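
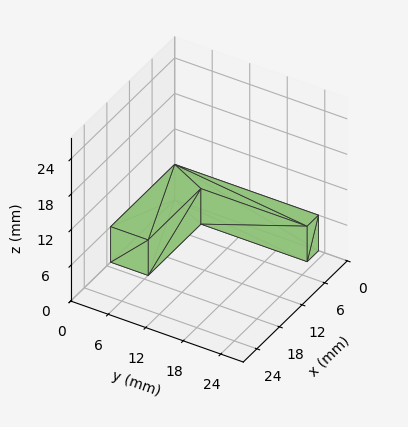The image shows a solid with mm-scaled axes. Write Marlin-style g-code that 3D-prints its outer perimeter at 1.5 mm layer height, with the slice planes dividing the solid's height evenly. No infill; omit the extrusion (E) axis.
Reading the render: the shape is an L-shaped prism: outer 17 × 23 mm, arm thicknesses ≈ 6 mm (horizontal) and 3 mm (vertical), extruded 6 mm in z (dimensions read to the nearest mm from the axis ticks). For the g-code, the solid's height is divided into equal slices at the stated Δz and each level perimeter traced with G1 moves after a G0 lift.

; perimeter-only toolpath
G21 ; units = mm
G90 ; absolute positioning
G28 ; home
; layer 1
G0 Z1.5
G0 X0.0 Y0.0
G1 X17.0 Y0.0
G1 X17.0 Y6.0
G1 X3.0 Y6.0
G1 X3.0 Y23.0
G1 X0.0 Y23.0
G1 X0.0 Y0.0
; layer 2
G0 Z3.0
G0 X0.0 Y0.0
G1 X17.0 Y0.0
G1 X17.0 Y6.0
G1 X3.0 Y6.0
G1 X3.0 Y23.0
G1 X0.0 Y23.0
G1 X0.0 Y0.0
; layer 3
G0 Z4.5
G0 X0.0 Y0.0
G1 X17.0 Y0.0
G1 X17.0 Y6.0
G1 X3.0 Y6.0
G1 X3.0 Y23.0
G1 X0.0 Y23.0
G1 X0.0 Y0.0
; layer 4
G0 Z6.0
G0 X0.0 Y0.0
G1 X17.0 Y0.0
G1 X17.0 Y6.0
G1 X3.0 Y6.0
G1 X3.0 Y23.0
G1 X0.0 Y23.0
G1 X0.0 Y0.0
M2 ; end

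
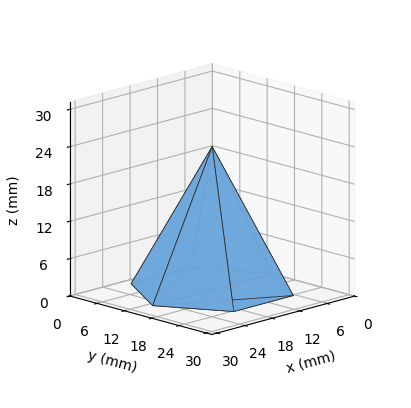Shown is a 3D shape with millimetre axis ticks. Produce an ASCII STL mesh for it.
Reading the render: the shape is a regular 6-sided pyramid, base circumscribed radius ≈ 13 mm, apex at z ≈ 23 mm (dimensions read to the nearest mm from the axis ticks). For the STL, each face is triangulated and given an outward normal.

solid part
  facet normal 0.0000 0.0000 -1.0000
    outer loop
      vertex 6.50 24.26 0.00
      vertex 19.50 24.26 0.00
      vertex 26.00 13.00 0.00
    endloop
  endfacet
  facet normal 0.0000 0.0000 -1.0000
    outer loop
      vertex 0.00 13.00 0.00
      vertex 6.50 24.26 0.00
      vertex 26.00 13.00 0.00
    endloop
  endfacet
  facet normal 0.0000 0.0000 -1.0000
    outer loop
      vertex 6.50 1.74 0.00
      vertex 0.00 13.00 0.00
      vertex 26.00 13.00 0.00
    endloop
  endfacet
  facet normal 0.0000 0.0000 -1.0000
    outer loop
      vertex 19.50 1.74 0.00
      vertex 6.50 1.74 0.00
      vertex 26.00 13.00 0.00
    endloop
  endfacet
  facet normal 0.7779 0.4490 0.4397
    outer loop
      vertex 26.00 13.00 0.00
      vertex 19.50 24.26 0.00
      vertex 13.00 13.00 23.00
    endloop
  endfacet
  facet normal 0.0000 0.8981 0.4397
    outer loop
      vertex 19.50 24.26 0.00
      vertex 6.50 24.26 0.00
      vertex 13.00 13.00 23.00
    endloop
  endfacet
  facet normal -0.7779 0.4490 0.4397
    outer loop
      vertex 6.50 24.26 0.00
      vertex 0.00 13.00 0.00
      vertex 13.00 13.00 23.00
    endloop
  endfacet
  facet normal -0.7779 -0.4490 0.4397
    outer loop
      vertex 0.00 13.00 0.00
      vertex 6.50 1.74 0.00
      vertex 13.00 13.00 23.00
    endloop
  endfacet
  facet normal 0.0000 -0.8981 0.4397
    outer loop
      vertex 6.50 1.74 0.00
      vertex 19.50 1.74 0.00
      vertex 13.00 13.00 23.00
    endloop
  endfacet
  facet normal 0.7779 -0.4490 0.4397
    outer loop
      vertex 19.50 1.74 0.00
      vertex 26.00 13.00 0.00
      vertex 13.00 13.00 23.00
    endloop
  endfacet
endsolid part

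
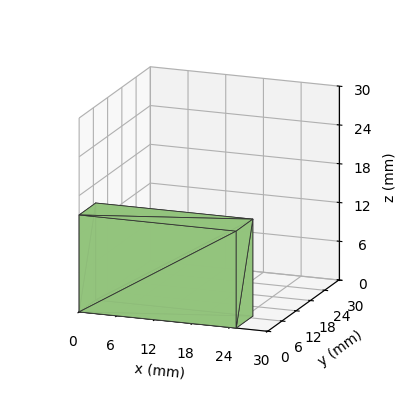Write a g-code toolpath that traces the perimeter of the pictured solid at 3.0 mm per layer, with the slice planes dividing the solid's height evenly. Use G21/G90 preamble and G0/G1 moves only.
Reading the render: the shape is a rectangular box, roughly 25 × 7 mm footprint and 15 mm tall (dimensions read to the nearest mm from the axis ticks). For the g-code, the solid's height is divided into equal slices at the stated Δz and each level perimeter traced with G1 moves after a G0 lift.

; perimeter-only toolpath
G21 ; units = mm
G90 ; absolute positioning
G28 ; home
; layer 1
G0 Z3.0
G0 X0.0 Y0.0
G1 X25.0 Y0.0
G1 X25.0 Y7.0
G1 X0.0 Y7.0
G1 X0.0 Y0.0
; layer 2
G0 Z6.0
G0 X0.0 Y0.0
G1 X25.0 Y0.0
G1 X25.0 Y7.0
G1 X0.0 Y7.0
G1 X0.0 Y0.0
; layer 3
G0 Z9.0
G0 X0.0 Y0.0
G1 X25.0 Y0.0
G1 X25.0 Y7.0
G1 X0.0 Y7.0
G1 X0.0 Y0.0
; layer 4
G0 Z12.0
G0 X0.0 Y0.0
G1 X25.0 Y0.0
G1 X25.0 Y7.0
G1 X0.0 Y7.0
G1 X0.0 Y0.0
; layer 5
G0 Z15.0
G0 X0.0 Y0.0
G1 X25.0 Y0.0
G1 X25.0 Y7.0
G1 X0.0 Y7.0
G1 X0.0 Y0.0
M2 ; end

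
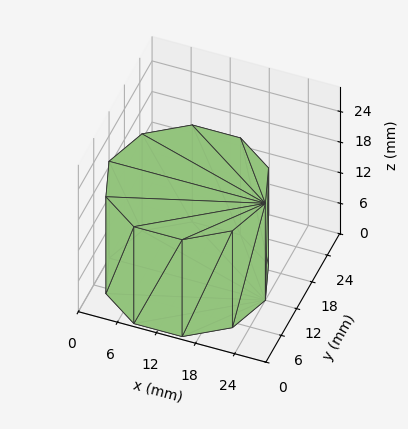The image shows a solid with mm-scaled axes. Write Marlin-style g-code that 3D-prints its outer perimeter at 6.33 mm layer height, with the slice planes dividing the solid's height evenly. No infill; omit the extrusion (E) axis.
Reading the render: the shape is a regular 10-sided prism (a cylinder approximated with 10 flat sides), circumscribed radius ≈ 12 mm, height ≈ 19 mm (dimensions read to the nearest mm from the axis ticks). For the g-code, the solid's height is divided into equal slices at the stated Δz and each level perimeter traced with G1 moves after a G0 lift.

; perimeter-only toolpath
G21 ; units = mm
G90 ; absolute positioning
G28 ; home
; layer 1
G0 Z6.33
G0 X24.00 Y12.00
G1 X21.71 Y19.05
G1 X15.71 Y23.41
G1 X8.29 Y23.41
G1 X2.29 Y19.05
G1 X0.00 Y12.00
G1 X2.29 Y4.95
G1 X8.29 Y0.59
G1 X15.71 Y0.59
G1 X21.71 Y4.95
G1 X24.00 Y12.00
; layer 2
G0 Z12.67
G0 X24.00 Y12.00
G1 X21.71 Y19.05
G1 X15.71 Y23.41
G1 X8.29 Y23.41
G1 X2.29 Y19.05
G1 X0.00 Y12.00
G1 X2.29 Y4.95
G1 X8.29 Y0.59
G1 X15.71 Y0.59
G1 X21.71 Y4.95
G1 X24.00 Y12.00
; layer 3
G0 Z19.00
G0 X24.00 Y12.00
G1 X21.71 Y19.05
G1 X15.71 Y23.41
G1 X8.29 Y23.41
G1 X2.29 Y19.05
G1 X0.00 Y12.00
G1 X2.29 Y4.95
G1 X8.29 Y0.59
G1 X15.71 Y0.59
G1 X21.71 Y4.95
G1 X24.00 Y12.00
M2 ; end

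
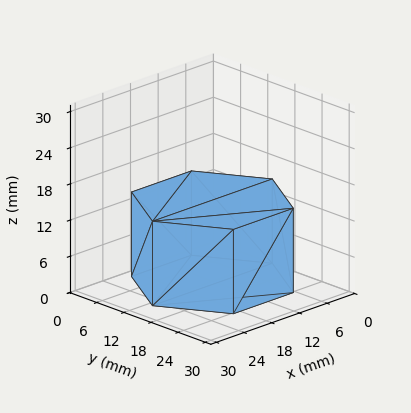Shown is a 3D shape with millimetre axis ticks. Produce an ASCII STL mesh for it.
Reading the render: the shape is a regular 6-sided prism (a cylinder approximated with 6 flat sides), circumscribed radius ≈ 13 mm, height ≈ 14 mm (dimensions read to the nearest mm from the axis ticks). For the STL, each face is triangulated and given an outward normal.

solid part
  facet normal 0.0000 0.0000 -1.0000
    outer loop
      vertex 6.500 24.258 0.000
      vertex 19.500 24.258 0.000
      vertex 26.000 13.000 0.000
    endloop
  endfacet
  facet normal 0.0000 0.0000 -1.0000
    outer loop
      vertex 0.000 13.000 0.000
      vertex 6.500 24.258 0.000
      vertex 26.000 13.000 0.000
    endloop
  endfacet
  facet normal 0.0000 0.0000 -1.0000
    outer loop
      vertex 6.500 1.742 0.000
      vertex 0.000 13.000 0.000
      vertex 26.000 13.000 0.000
    endloop
  endfacet
  facet normal 0.0000 0.0000 -1.0000
    outer loop
      vertex 19.500 1.742 0.000
      vertex 6.500 1.742 0.000
      vertex 26.000 13.000 0.000
    endloop
  endfacet
  facet normal 0.0000 0.0000 1.0000
    outer loop
      vertex 26.000 13.000 14.000
      vertex 19.500 24.258 14.000
      vertex 6.500 24.258 14.000
    endloop
  endfacet
  facet normal 0.0000 0.0000 1.0000
    outer loop
      vertex 26.000 13.000 14.000
      vertex 6.500 24.258 14.000
      vertex 0.000 13.000 14.000
    endloop
  endfacet
  facet normal 0.0000 0.0000 1.0000
    outer loop
      vertex 26.000 13.000 14.000
      vertex 0.000 13.000 14.000
      vertex 6.500 1.742 14.000
    endloop
  endfacet
  facet normal 0.0000 0.0000 1.0000
    outer loop
      vertex 26.000 13.000 14.000
      vertex 6.500 1.742 14.000
      vertex 19.500 1.742 14.000
    endloop
  endfacet
  facet normal 0.8660 0.5000 0.0000
    outer loop
      vertex 26.000 13.000 0.000
      vertex 19.500 24.258 0.000
      vertex 19.500 24.258 14.000
    endloop
  endfacet
  facet normal 0.8660 0.5000 0.0000
    outer loop
      vertex 26.000 13.000 0.000
      vertex 19.500 24.258 14.000
      vertex 26.000 13.000 14.000
    endloop
  endfacet
  facet normal 0.0000 1.0000 0.0000
    outer loop
      vertex 19.500 24.258 0.000
      vertex 6.500 24.258 0.000
      vertex 6.500 24.258 14.000
    endloop
  endfacet
  facet normal 0.0000 1.0000 0.0000
    outer loop
      vertex 19.500 24.258 0.000
      vertex 6.500 24.258 14.000
      vertex 19.500 24.258 14.000
    endloop
  endfacet
  facet normal -0.8660 0.5000 0.0000
    outer loop
      vertex 6.500 24.258 0.000
      vertex 0.000 13.000 0.000
      vertex 0.000 13.000 14.000
    endloop
  endfacet
  facet normal -0.8660 0.5000 0.0000
    outer loop
      vertex 6.500 24.258 0.000
      vertex 0.000 13.000 14.000
      vertex 6.500 24.258 14.000
    endloop
  endfacet
  facet normal -0.8660 -0.5000 0.0000
    outer loop
      vertex 0.000 13.000 0.000
      vertex 6.500 1.742 0.000
      vertex 6.500 1.742 14.000
    endloop
  endfacet
  facet normal -0.8660 -0.5000 0.0000
    outer loop
      vertex 0.000 13.000 0.000
      vertex 6.500 1.742 14.000
      vertex 0.000 13.000 14.000
    endloop
  endfacet
  facet normal 0.0000 -1.0000 0.0000
    outer loop
      vertex 6.500 1.742 0.000
      vertex 19.500 1.742 0.000
      vertex 19.500 1.742 14.000
    endloop
  endfacet
  facet normal 0.0000 -1.0000 0.0000
    outer loop
      vertex 6.500 1.742 0.000
      vertex 19.500 1.742 14.000
      vertex 6.500 1.742 14.000
    endloop
  endfacet
  facet normal 0.8660 -0.5000 0.0000
    outer loop
      vertex 19.500 1.742 0.000
      vertex 26.000 13.000 0.000
      vertex 26.000 13.000 14.000
    endloop
  endfacet
  facet normal 0.8660 -0.5000 0.0000
    outer loop
      vertex 19.500 1.742 0.000
      vertex 26.000 13.000 14.000
      vertex 19.500 1.742 14.000
    endloop
  endfacet
endsolid part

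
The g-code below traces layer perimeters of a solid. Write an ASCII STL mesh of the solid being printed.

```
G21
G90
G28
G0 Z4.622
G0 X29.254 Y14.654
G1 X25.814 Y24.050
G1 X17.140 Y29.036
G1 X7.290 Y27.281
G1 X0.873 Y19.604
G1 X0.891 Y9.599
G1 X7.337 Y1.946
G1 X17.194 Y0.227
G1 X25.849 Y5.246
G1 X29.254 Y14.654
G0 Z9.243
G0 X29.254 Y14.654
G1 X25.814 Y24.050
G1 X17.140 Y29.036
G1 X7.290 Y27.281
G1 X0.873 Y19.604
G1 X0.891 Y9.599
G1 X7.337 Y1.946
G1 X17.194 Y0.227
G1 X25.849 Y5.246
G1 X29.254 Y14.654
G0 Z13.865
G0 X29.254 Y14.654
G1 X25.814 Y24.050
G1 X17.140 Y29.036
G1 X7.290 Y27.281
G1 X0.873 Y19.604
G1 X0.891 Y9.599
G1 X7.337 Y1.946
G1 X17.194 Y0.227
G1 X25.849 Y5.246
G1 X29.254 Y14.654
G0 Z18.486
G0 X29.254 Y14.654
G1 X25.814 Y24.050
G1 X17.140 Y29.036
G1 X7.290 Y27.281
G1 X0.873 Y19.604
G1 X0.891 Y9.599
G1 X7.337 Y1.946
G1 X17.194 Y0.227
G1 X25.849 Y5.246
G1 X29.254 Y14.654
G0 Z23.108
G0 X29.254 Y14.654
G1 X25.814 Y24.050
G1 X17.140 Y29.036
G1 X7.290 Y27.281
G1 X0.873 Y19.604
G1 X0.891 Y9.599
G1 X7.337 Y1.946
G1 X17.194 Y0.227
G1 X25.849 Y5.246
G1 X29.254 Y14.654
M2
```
solid part
  facet normal 0.0000 0.0000 -1.0000
    outer loop
      vertex 17.140 29.036 0.000
      vertex 25.814 24.050 0.000
      vertex 29.254 14.654 0.000
    endloop
  endfacet
  facet normal 0.0000 0.0000 -1.0000
    outer loop
      vertex 7.290 27.281 0.000
      vertex 17.140 29.036 0.000
      vertex 29.254 14.654 0.000
    endloop
  endfacet
  facet normal 0.0000 0.0000 -1.0000
    outer loop
      vertex 0.873 19.604 0.000
      vertex 7.290 27.281 0.000
      vertex 29.254 14.654 0.000
    endloop
  endfacet
  facet normal 0.0000 0.0000 -1.0000
    outer loop
      vertex 0.891 9.599 0.000
      vertex 0.873 19.604 0.000
      vertex 29.254 14.654 0.000
    endloop
  endfacet
  facet normal 0.0000 0.0000 -1.0000
    outer loop
      vertex 7.337 1.946 0.000
      vertex 0.891 9.599 0.000
      vertex 29.254 14.654 0.000
    endloop
  endfacet
  facet normal 0.0000 0.0000 -1.0000
    outer loop
      vertex 17.194 0.227 0.000
      vertex 7.337 1.946 0.000
      vertex 29.254 14.654 0.000
    endloop
  endfacet
  facet normal 0.0000 0.0000 -1.0000
    outer loop
      vertex 25.849 5.246 0.000
      vertex 17.194 0.227 0.000
      vertex 29.254 14.654 0.000
    endloop
  endfacet
  facet normal 0.0000 0.0000 1.0000
    outer loop
      vertex 29.254 14.654 23.108
      vertex 25.814 24.050 23.108
      vertex 17.140 29.036 23.108
    endloop
  endfacet
  facet normal 0.0000 0.0000 1.0000
    outer loop
      vertex 29.254 14.654 23.108
      vertex 17.140 29.036 23.108
      vertex 7.290 27.281 23.108
    endloop
  endfacet
  facet normal 0.0000 0.0000 1.0000
    outer loop
      vertex 29.254 14.654 23.108
      vertex 7.290 27.281 23.108
      vertex 0.873 19.604 23.108
    endloop
  endfacet
  facet normal 0.0000 0.0000 1.0000
    outer loop
      vertex 29.254 14.654 23.108
      vertex 0.873 19.604 23.108
      vertex 0.891 9.599 23.108
    endloop
  endfacet
  facet normal 0.0000 0.0000 1.0000
    outer loop
      vertex 29.254 14.654 23.108
      vertex 0.891 9.599 23.108
      vertex 7.337 1.946 23.108
    endloop
  endfacet
  facet normal 0.0000 0.0000 1.0000
    outer loop
      vertex 29.254 14.654 23.108
      vertex 7.337 1.946 23.108
      vertex 17.194 0.227 23.108
    endloop
  endfacet
  facet normal 0.0000 0.0000 1.0000
    outer loop
      vertex 29.254 14.654 23.108
      vertex 17.194 0.227 23.108
      vertex 25.849 5.246 23.108
    endloop
  endfacet
  facet normal 0.9390 0.3438 0.0000
    outer loop
      vertex 29.254 14.654 0.000
      vertex 25.814 24.050 0.000
      vertex 25.814 24.050 23.108
    endloop
  endfacet
  facet normal 0.9390 0.3438 0.0000
    outer loop
      vertex 29.254 14.654 0.000
      vertex 25.814 24.050 23.108
      vertex 29.254 14.654 23.108
    endloop
  endfacet
  facet normal 0.4984 0.8670 0.0000
    outer loop
      vertex 25.814 24.050 0.000
      vertex 17.140 29.036 0.000
      vertex 17.140 29.036 23.108
    endloop
  endfacet
  facet normal 0.4984 0.8670 0.0000
    outer loop
      vertex 25.814 24.050 0.000
      vertex 17.140 29.036 23.108
      vertex 25.814 24.050 23.108
    endloop
  endfacet
  facet normal -0.1754 0.9845 0.0000
    outer loop
      vertex 17.140 29.036 0.000
      vertex 7.290 27.281 0.000
      vertex 7.290 27.281 23.108
    endloop
  endfacet
  facet normal -0.1754 0.9845 0.0000
    outer loop
      vertex 17.140 29.036 0.000
      vertex 7.290 27.281 23.108
      vertex 17.140 29.036 23.108
    endloop
  endfacet
  facet normal -0.7673 0.6413 0.0000
    outer loop
      vertex 7.290 27.281 0.000
      vertex 0.873 19.604 0.000
      vertex 0.873 19.604 23.108
    endloop
  endfacet
  facet normal -0.7673 0.6413 0.0000
    outer loop
      vertex 7.290 27.281 0.000
      vertex 0.873 19.604 23.108
      vertex 7.290 27.281 23.108
    endloop
  endfacet
  facet normal -1.0000 -0.0018 0.0000
    outer loop
      vertex 0.873 19.604 0.000
      vertex 0.891 9.599 0.000
      vertex 0.891 9.599 23.108
    endloop
  endfacet
  facet normal -1.0000 -0.0018 0.0000
    outer loop
      vertex 0.873 19.604 0.000
      vertex 0.891 9.599 23.108
      vertex 0.873 19.604 23.108
    endloop
  endfacet
  facet normal -0.7648 -0.6442 0.0000
    outer loop
      vertex 0.891 9.599 0.000
      vertex 7.337 1.946 0.000
      vertex 7.337 1.946 23.108
    endloop
  endfacet
  facet normal -0.7648 -0.6442 0.0000
    outer loop
      vertex 0.891 9.599 0.000
      vertex 7.337 1.946 23.108
      vertex 0.891 9.599 23.108
    endloop
  endfacet
  facet normal -0.1718 -0.9851 0.0000
    outer loop
      vertex 7.337 1.946 0.000
      vertex 17.194 0.227 0.000
      vertex 17.194 0.227 23.108
    endloop
  endfacet
  facet normal -0.1718 -0.9851 0.0000
    outer loop
      vertex 7.337 1.946 0.000
      vertex 17.194 0.227 23.108
      vertex 7.337 1.946 23.108
    endloop
  endfacet
  facet normal 0.5017 -0.8651 0.0000
    outer loop
      vertex 17.194 0.227 0.000
      vertex 25.849 5.246 0.000
      vertex 25.849 5.246 23.108
    endloop
  endfacet
  facet normal 0.5017 -0.8651 0.0000
    outer loop
      vertex 17.194 0.227 0.000
      vertex 25.849 5.246 23.108
      vertex 17.194 0.227 23.108
    endloop
  endfacet
  facet normal 0.9403 -0.3403 0.0000
    outer loop
      vertex 25.849 5.246 0.000
      vertex 29.254 14.654 0.000
      vertex 29.254 14.654 23.108
    endloop
  endfacet
  facet normal 0.9403 -0.3403 0.0000
    outer loop
      vertex 25.849 5.246 0.000
      vertex 29.254 14.654 23.108
      vertex 25.849 5.246 23.108
    endloop
  endfacet
endsolid part

The G0 Z moves step by Δz≈4.622 mm. Every layer's G1 loop is the same polygon, so the solid is a straight extrusion of it from z=0 to z≈23.1. Closing with flat bottom and top caps and triangulating gives 32 facets — a regular 9-sided prism (a cylinder approximated with 9 flat sides), circumscribed radius ≈ 14.6 mm, height ≈ 23.1 mm.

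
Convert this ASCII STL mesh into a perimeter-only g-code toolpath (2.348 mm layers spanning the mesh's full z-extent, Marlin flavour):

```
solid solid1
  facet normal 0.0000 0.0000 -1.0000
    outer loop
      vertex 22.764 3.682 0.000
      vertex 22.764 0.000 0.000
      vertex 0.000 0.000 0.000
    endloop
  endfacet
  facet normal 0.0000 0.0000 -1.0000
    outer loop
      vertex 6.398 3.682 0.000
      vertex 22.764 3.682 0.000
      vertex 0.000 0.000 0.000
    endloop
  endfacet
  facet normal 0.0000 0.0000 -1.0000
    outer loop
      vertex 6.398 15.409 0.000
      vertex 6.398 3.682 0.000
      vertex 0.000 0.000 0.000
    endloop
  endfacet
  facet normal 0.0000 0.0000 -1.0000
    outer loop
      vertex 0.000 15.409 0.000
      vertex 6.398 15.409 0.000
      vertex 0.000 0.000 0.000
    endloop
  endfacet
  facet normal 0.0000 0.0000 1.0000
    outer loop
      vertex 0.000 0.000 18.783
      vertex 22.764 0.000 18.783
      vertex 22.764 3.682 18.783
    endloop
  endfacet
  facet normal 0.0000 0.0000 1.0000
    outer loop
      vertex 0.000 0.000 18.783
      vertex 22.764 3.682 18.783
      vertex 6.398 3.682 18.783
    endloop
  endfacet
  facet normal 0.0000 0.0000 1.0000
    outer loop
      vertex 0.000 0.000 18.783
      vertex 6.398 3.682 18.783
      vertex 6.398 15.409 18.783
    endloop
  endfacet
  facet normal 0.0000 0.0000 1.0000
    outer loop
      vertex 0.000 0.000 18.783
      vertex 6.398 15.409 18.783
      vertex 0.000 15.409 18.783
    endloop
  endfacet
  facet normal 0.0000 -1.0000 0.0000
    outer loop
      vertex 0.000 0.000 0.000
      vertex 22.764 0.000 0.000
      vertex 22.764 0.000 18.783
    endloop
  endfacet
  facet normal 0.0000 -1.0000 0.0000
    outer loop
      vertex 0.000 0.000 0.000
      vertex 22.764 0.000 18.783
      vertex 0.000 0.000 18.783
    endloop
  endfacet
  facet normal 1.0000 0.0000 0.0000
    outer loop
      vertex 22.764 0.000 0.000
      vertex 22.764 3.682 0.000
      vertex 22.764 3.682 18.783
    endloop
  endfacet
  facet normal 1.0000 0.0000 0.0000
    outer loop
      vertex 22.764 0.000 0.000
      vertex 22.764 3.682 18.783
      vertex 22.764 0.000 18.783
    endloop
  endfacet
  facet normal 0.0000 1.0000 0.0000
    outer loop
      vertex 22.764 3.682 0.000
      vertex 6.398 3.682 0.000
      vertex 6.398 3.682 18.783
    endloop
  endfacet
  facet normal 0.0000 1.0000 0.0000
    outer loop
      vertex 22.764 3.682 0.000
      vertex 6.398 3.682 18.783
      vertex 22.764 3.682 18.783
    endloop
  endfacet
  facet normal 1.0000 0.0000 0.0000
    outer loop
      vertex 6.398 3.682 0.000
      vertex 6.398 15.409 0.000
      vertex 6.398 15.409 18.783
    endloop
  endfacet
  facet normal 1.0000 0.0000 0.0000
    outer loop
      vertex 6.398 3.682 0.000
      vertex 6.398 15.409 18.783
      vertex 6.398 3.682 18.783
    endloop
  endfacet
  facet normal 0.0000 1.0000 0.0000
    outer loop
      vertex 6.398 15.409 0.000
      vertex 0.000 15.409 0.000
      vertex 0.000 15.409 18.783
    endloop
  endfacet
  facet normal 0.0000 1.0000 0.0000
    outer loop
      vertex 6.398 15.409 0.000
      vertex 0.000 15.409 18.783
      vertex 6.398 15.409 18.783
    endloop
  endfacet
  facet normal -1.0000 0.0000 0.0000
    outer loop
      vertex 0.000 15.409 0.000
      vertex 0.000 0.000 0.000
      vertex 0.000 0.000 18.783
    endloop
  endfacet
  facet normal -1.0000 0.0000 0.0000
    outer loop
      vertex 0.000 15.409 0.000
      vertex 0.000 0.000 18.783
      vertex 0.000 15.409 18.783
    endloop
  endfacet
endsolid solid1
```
; perimeter-only toolpath
G21 ; units = mm
G90 ; absolute positioning
G28 ; home
; layer 1
G0 Z2.348
G0 X0.000 Y0.000
G1 X22.764 Y0.000
G1 X22.764 Y3.682
G1 X6.398 Y3.682
G1 X6.398 Y15.409
G1 X0.000 Y15.409
G1 X0.000 Y0.000
; layer 2
G0 Z4.696
G0 X0.000 Y0.000
G1 X22.764 Y0.000
G1 X22.764 Y3.682
G1 X6.398 Y3.682
G1 X6.398 Y15.409
G1 X0.000 Y15.409
G1 X0.000 Y0.000
; layer 3
G0 Z7.044
G0 X0.000 Y0.000
G1 X22.764 Y0.000
G1 X22.764 Y3.682
G1 X6.398 Y3.682
G1 X6.398 Y15.409
G1 X0.000 Y15.409
G1 X0.000 Y0.000
; layer 4
G0 Z9.392
G0 X0.000 Y0.000
G1 X22.764 Y0.000
G1 X22.764 Y3.682
G1 X6.398 Y3.682
G1 X6.398 Y15.409
G1 X0.000 Y15.409
G1 X0.000 Y0.000
; layer 5
G0 Z11.739
G0 X0.000 Y0.000
G1 X22.764 Y0.000
G1 X22.764 Y3.682
G1 X6.398 Y3.682
G1 X6.398 Y15.409
G1 X0.000 Y15.409
G1 X0.000 Y0.000
; layer 6
G0 Z14.087
G0 X0.000 Y0.000
G1 X22.764 Y0.000
G1 X22.764 Y3.682
G1 X6.398 Y3.682
G1 X6.398 Y15.409
G1 X0.000 Y15.409
G1 X0.000 Y0.000
; layer 7
G0 Z16.435
G0 X0.000 Y0.000
G1 X22.764 Y0.000
G1 X22.764 Y3.682
G1 X6.398 Y3.682
G1 X6.398 Y15.409
G1 X0.000 Y15.409
G1 X0.000 Y0.000
; layer 8
G0 Z18.783
G0 X0.000 Y0.000
G1 X22.764 Y0.000
G1 X22.764 Y3.682
G1 X6.398 Y3.682
G1 X6.398 Y15.409
G1 X0.000 Y15.409
G1 X0.000 Y0.000
M2 ; end

The solid is an L-shaped prism: outer 22.8 × 15.4 mm, arm thicknesses ≈ 3.68 mm (horizontal) and 6.4 mm (vertical), extruded 18.8 mm in z. Slicing at Δz = 2.348 mm — 8 equal slices spanning the solid's height, so layer i sits at z = i·h/8 — gives 8 non-empty perimeters. Each is a 6-segment closed polygon; G0 lifts to the layer z and rapids to the start vertex, then G1 traces the edges.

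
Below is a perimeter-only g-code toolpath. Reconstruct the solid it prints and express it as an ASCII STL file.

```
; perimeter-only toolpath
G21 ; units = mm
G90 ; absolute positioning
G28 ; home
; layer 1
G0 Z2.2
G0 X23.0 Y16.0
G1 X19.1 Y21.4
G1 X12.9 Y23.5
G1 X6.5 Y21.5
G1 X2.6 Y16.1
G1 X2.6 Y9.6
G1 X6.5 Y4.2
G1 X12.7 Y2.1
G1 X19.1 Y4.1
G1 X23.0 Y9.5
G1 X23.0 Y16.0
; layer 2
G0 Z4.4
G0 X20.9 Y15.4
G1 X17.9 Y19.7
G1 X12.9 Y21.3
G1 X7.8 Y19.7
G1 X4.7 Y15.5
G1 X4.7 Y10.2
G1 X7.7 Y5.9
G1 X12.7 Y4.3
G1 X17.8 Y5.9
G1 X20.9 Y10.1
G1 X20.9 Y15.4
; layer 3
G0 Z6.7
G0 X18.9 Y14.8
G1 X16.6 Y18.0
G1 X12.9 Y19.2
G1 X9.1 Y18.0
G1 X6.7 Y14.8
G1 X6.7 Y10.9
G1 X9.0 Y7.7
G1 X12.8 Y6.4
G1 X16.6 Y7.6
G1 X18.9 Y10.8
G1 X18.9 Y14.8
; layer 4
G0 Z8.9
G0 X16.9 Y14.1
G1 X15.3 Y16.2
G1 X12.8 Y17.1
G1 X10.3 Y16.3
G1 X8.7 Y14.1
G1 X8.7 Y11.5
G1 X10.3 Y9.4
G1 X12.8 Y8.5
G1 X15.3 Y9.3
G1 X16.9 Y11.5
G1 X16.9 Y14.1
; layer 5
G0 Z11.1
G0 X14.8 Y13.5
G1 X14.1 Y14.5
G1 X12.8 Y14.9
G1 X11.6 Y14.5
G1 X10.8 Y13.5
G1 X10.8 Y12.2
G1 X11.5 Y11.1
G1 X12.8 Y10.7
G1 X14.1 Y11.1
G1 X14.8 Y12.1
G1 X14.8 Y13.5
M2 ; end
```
solid part
  facet normal 0.0000 0.0000 -1.0000
    outer loop
      vertex 12.9 25.6 0.0
      vertex 20.4 23.1 0.0
      vertex 25.0 16.7 0.0
    endloop
  endfacet
  facet normal 0.0000 0.0000 -1.0000
    outer loop
      vertex 5.3 23.2 0.0
      vertex 12.9 25.6 0.0
      vertex 25.0 16.7 0.0
    endloop
  endfacet
  facet normal 0.0000 0.0000 -1.0000
    outer loop
      vertex 0.6 16.8 0.0
      vertex 5.3 23.2 0.0
      vertex 25.0 16.7 0.0
    endloop
  endfacet
  facet normal 0.0000 0.0000 -1.0000
    outer loop
      vertex 0.6 8.9 0.0
      vertex 0.6 16.8 0.0
      vertex 25.0 16.7 0.0
    endloop
  endfacet
  facet normal 0.0000 0.0000 -1.0000
    outer loop
      vertex 5.2 2.5 0.0
      vertex 0.6 8.9 0.0
      vertex 25.0 16.7 0.0
    endloop
  endfacet
  facet normal 0.0000 0.0000 -1.0000
    outer loop
      vertex 12.7 0.0 0.0
      vertex 5.2 2.5 0.0
      vertex 25.0 16.7 0.0
    endloop
  endfacet
  facet normal 0.0000 0.0000 -1.0000
    outer loop
      vertex 20.3 2.4 0.0
      vertex 12.7 0.0 0.0
      vertex 25.0 16.7 0.0
    endloop
  endfacet
  facet normal 0.0000 0.0000 -1.0000
    outer loop
      vertex 25.0 8.8 0.0
      vertex 20.3 2.4 0.0
      vertex 25.0 16.7 0.0
    endloop
  endfacet
  facet normal 0.5988 0.4304 0.6755
    outer loop
      vertex 25.0 16.7 0.0
      vertex 20.4 23.1 0.0
      vertex 12.8 12.8 13.3
    endloop
  endfacet
  facet normal 0.2333 0.6998 0.6752
    outer loop
      vertex 20.4 23.1 0.0
      vertex 12.9 25.6 0.0
      vertex 12.8 12.8 13.3
    endloop
  endfacet
  facet normal -0.2221 0.7034 0.6752
    outer loop
      vertex 12.9 25.6 0.0
      vertex 5.3 23.2 0.0
      vertex 12.8 12.8 13.3
    endloop
  endfacet
  facet normal -0.5939 0.4362 0.6760
    outer loop
      vertex 5.3 23.2 0.0
      vertex 0.6 16.8 0.0
      vertex 12.8 12.8 13.3
    endloop
  endfacet
  facet normal -0.7369 0.0000 0.6760
    outer loop
      vertex 0.6 16.8 0.0
      vertex 0.6 8.9 0.0
      vertex 12.8 12.8 13.3
    endloop
  endfacet
  facet normal -0.5988 -0.4304 0.6755
    outer loop
      vertex 0.6 8.9 0.0
      vertex 5.2 2.5 0.0
      vertex 12.8 12.8 13.3
    endloop
  endfacet
  facet normal -0.2333 -0.6998 0.6752
    outer loop
      vertex 5.2 2.5 0.0
      vertex 12.7 0.0 0.0
      vertex 12.8 12.8 13.3
    endloop
  endfacet
  facet normal 0.2221 -0.7034 0.6752
    outer loop
      vertex 12.7 0.0 0.0
      vertex 20.3 2.4 0.0
      vertex 12.8 12.8 13.3
    endloop
  endfacet
  facet normal 0.5939 -0.4362 0.6760
    outer loop
      vertex 20.3 2.4 0.0
      vertex 25.0 8.8 0.0
      vertex 12.8 12.8 13.3
    endloop
  endfacet
  facet normal 0.7369 0.0000 0.6760
    outer loop
      vertex 25.0 8.8 0.0
      vertex 25.0 16.7 0.0
      vertex 12.8 12.8 13.3
    endloop
  endfacet
endsolid part

The G0 Z moves step by Δz≈2.2 mm. The G1 loops shrink linearly with z, so the solid tapers from its base footprint up to z≈13.3. Closing with a flat bottom cap and the tapered top and triangulating gives 18 facets — a regular 10-sided pyramid, base circumscribed radius ≈ 12.8 mm, apex at z ≈ 13.3 mm.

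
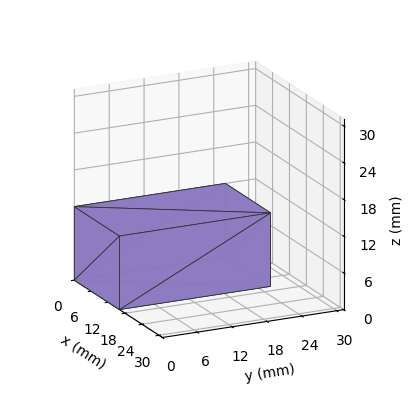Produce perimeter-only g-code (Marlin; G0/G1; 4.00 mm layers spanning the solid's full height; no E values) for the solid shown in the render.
Reading the render: the shape is a rectangular box, roughly 16 × 26 mm footprint and 12 mm tall (dimensions read to the nearest mm from the axis ticks). For the g-code, the solid's height is divided into equal slices at the stated Δz and each level perimeter traced with G1 moves after a G0 lift.

; perimeter-only toolpath
G21 ; units = mm
G90 ; absolute positioning
G28 ; home
; layer 1
G0 Z4.00
G0 X0.00 Y0.00
G1 X16.00 Y0.00
G1 X16.00 Y26.00
G1 X0.00 Y26.00
G1 X0.00 Y0.00
; layer 2
G0 Z8.00
G0 X0.00 Y0.00
G1 X16.00 Y0.00
G1 X16.00 Y26.00
G1 X0.00 Y26.00
G1 X0.00 Y0.00
; layer 3
G0 Z12.00
G0 X0.00 Y0.00
G1 X16.00 Y0.00
G1 X16.00 Y26.00
G1 X0.00 Y26.00
G1 X0.00 Y0.00
M2 ; end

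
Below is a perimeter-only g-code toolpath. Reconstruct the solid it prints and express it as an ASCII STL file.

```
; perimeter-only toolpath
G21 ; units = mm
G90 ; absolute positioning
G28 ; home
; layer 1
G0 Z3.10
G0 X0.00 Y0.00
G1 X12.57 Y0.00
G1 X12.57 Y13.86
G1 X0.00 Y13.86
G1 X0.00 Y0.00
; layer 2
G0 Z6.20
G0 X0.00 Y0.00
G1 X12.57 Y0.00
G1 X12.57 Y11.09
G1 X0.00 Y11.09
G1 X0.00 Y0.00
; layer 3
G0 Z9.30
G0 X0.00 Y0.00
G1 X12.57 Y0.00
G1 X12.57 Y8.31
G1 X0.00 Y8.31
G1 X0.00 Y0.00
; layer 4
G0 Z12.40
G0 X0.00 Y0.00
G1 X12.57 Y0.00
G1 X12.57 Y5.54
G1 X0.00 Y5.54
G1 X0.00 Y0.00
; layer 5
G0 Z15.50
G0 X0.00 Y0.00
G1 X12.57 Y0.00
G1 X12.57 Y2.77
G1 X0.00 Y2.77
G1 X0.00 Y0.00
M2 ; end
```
solid part
  facet normal 0.0000 0.0000 -1.0000
    outer loop
      vertex 12.57 16.63 0.00
      vertex 12.57 0.00 0.00
      vertex 0.00 0.00 0.00
    endloop
  endfacet
  facet normal 0.0000 0.0000 -1.0000
    outer loop
      vertex 0.00 16.63 0.00
      vertex 12.57 16.63 0.00
      vertex 0.00 0.00 0.00
    endloop
  endfacet
  facet normal 0.0000 -1.0000 0.0000
    outer loop
      vertex 0.00 0.00 0.00
      vertex 12.57 0.00 0.00
      vertex 12.57 0.00 18.60
    endloop
  endfacet
  facet normal 0.0000 -1.0000 0.0000
    outer loop
      vertex 0.00 0.00 0.00
      vertex 12.57 0.00 18.60
      vertex 0.00 0.00 18.60
    endloop
  endfacet
  facet normal 0.0000 0.7455 0.6665
    outer loop
      vertex 0.00 0.00 18.60
      vertex 12.57 0.00 18.60
      vertex 12.57 16.63 0.00
    endloop
  endfacet
  facet normal 0.0000 0.7455 0.6665
    outer loop
      vertex 0.00 0.00 18.60
      vertex 12.57 16.63 0.00
      vertex 0.00 16.63 0.00
    endloop
  endfacet
  facet normal -1.0000 0.0000 0.0000
    outer loop
      vertex 0.00 0.00 18.60
      vertex 0.00 16.63 0.00
      vertex 0.00 0.00 0.00
    endloop
  endfacet
  facet normal 1.0000 0.0000 0.0000
    outer loop
      vertex 12.57 0.00 0.00
      vertex 12.57 16.63 0.00
      vertex 12.57 0.00 18.60
    endloop
  endfacet
endsolid part

The G0 Z moves step by Δz≈3.10 mm. The G1 loops shrink linearly with z, so the solid tapers from its base footprint up to z≈18.6. Closing with a flat bottom cap and the tapered top and triangulating gives 8 facets — a wedge (ramp): 12.6 × 16.6 mm base, rising to 18.6 mm along the y=0 edge and sloping linearly to z=0 at y=16.6.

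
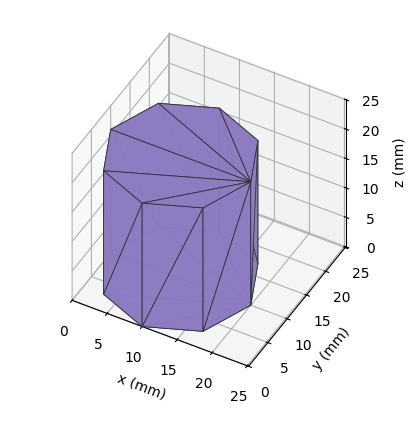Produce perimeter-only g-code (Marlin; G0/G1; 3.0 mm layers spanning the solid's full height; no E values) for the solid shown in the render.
Reading the render: the shape is a regular 8-sided prism (a cylinder approximated with 8 flat sides), circumscribed radius ≈ 10 mm, height ≈ 21 mm (dimensions read to the nearest mm from the axis ticks). For the g-code, the solid's height is divided into equal slices at the stated Δz and each level perimeter traced with G1 moves after a G0 lift.

; perimeter-only toolpath
G21 ; units = mm
G90 ; absolute positioning
G28 ; home
; layer 1
G0 Z3.0
G0 X20.0 Y10.0
G1 X17.1 Y17.1
G1 X10.0 Y20.0
G1 X2.9 Y17.1
G1 X0.0 Y10.0
G1 X2.9 Y2.9
G1 X10.0 Y0.0
G1 X17.1 Y2.9
G1 X20.0 Y10.0
; layer 2
G0 Z6.0
G0 X20.0 Y10.0
G1 X17.1 Y17.1
G1 X10.0 Y20.0
G1 X2.9 Y17.1
G1 X0.0 Y10.0
G1 X2.9 Y2.9
G1 X10.0 Y0.0
G1 X17.1 Y2.9
G1 X20.0 Y10.0
; layer 3
G0 Z9.0
G0 X20.0 Y10.0
G1 X17.1 Y17.1
G1 X10.0 Y20.0
G1 X2.9 Y17.1
G1 X0.0 Y10.0
G1 X2.9 Y2.9
G1 X10.0 Y0.0
G1 X17.1 Y2.9
G1 X20.0 Y10.0
; layer 4
G0 Z12.0
G0 X20.0 Y10.0
G1 X17.1 Y17.1
G1 X10.0 Y20.0
G1 X2.9 Y17.1
G1 X0.0 Y10.0
G1 X2.9 Y2.9
G1 X10.0 Y0.0
G1 X17.1 Y2.9
G1 X20.0 Y10.0
; layer 5
G0 Z15.0
G0 X20.0 Y10.0
G1 X17.1 Y17.1
G1 X10.0 Y20.0
G1 X2.9 Y17.1
G1 X0.0 Y10.0
G1 X2.9 Y2.9
G1 X10.0 Y0.0
G1 X17.1 Y2.9
G1 X20.0 Y10.0
; layer 6
G0 Z18.0
G0 X20.0 Y10.0
G1 X17.1 Y17.1
G1 X10.0 Y20.0
G1 X2.9 Y17.1
G1 X0.0 Y10.0
G1 X2.9 Y2.9
G1 X10.0 Y0.0
G1 X17.1 Y2.9
G1 X20.0 Y10.0
; layer 7
G0 Z21.0
G0 X20.0 Y10.0
G1 X17.1 Y17.1
G1 X10.0 Y20.0
G1 X2.9 Y17.1
G1 X0.0 Y10.0
G1 X2.9 Y2.9
G1 X10.0 Y0.0
G1 X17.1 Y2.9
G1 X20.0 Y10.0
M2 ; end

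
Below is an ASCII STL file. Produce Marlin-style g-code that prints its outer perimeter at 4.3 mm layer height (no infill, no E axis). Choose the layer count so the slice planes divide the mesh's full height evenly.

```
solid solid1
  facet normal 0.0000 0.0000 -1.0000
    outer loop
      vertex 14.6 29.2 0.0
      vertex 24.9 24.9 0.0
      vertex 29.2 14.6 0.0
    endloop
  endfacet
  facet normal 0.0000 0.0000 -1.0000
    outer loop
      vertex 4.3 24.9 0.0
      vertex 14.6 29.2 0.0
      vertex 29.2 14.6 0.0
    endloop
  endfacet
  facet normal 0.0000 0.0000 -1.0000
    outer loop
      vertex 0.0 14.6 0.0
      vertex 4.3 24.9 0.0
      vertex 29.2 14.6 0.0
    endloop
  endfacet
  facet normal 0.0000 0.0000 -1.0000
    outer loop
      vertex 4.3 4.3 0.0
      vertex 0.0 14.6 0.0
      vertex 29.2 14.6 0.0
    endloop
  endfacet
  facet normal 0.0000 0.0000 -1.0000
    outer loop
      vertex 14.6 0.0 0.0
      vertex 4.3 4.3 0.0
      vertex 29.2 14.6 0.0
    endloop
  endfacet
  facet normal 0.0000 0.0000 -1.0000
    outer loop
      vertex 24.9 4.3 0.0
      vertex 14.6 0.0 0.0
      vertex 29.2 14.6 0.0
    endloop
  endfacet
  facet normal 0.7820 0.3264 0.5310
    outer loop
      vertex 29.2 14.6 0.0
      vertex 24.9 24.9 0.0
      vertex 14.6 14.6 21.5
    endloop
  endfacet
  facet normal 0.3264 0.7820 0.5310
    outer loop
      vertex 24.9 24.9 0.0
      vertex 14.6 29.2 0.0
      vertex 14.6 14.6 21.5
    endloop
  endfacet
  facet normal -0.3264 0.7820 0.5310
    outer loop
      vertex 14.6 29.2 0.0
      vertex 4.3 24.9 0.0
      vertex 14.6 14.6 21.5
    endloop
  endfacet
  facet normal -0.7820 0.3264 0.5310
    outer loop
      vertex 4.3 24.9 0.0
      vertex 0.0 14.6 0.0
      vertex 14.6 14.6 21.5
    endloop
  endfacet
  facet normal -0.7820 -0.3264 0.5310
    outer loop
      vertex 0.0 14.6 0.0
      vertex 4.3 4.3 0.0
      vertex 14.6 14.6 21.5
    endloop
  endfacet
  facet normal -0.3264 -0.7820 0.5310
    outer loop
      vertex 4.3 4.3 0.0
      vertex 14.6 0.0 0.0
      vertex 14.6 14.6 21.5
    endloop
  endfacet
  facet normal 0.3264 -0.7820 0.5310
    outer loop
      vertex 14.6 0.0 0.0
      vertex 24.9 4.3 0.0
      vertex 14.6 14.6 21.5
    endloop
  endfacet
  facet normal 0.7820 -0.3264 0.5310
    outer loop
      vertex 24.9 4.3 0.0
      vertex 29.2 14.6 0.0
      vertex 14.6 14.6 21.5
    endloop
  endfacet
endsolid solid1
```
; perimeter-only toolpath
G21 ; units = mm
G90 ; absolute positioning
G28 ; home
; layer 1
G0 Z4.3
G0 X26.3 Y14.6
G1 X22.8 Y22.8
G1 X14.6 Y26.3
G1 X6.4 Y22.8
G1 X2.9 Y14.6
G1 X6.4 Y6.4
G1 X14.6 Y2.9
G1 X22.8 Y6.4
G1 X26.3 Y14.6
; layer 2
G0 Z8.6
G0 X23.4 Y14.6
G1 X20.8 Y20.8
G1 X14.6 Y23.4
G1 X8.4 Y20.8
G1 X5.8 Y14.6
G1 X8.4 Y8.4
G1 X14.6 Y5.8
G1 X20.8 Y8.4
G1 X23.4 Y14.6
; layer 3
G0 Z12.9
G0 X20.4 Y14.6
G1 X18.7 Y18.7
G1 X14.6 Y20.4
G1 X10.5 Y18.7
G1 X8.8 Y14.6
G1 X10.5 Y10.5
G1 X14.6 Y8.8
G1 X18.7 Y10.5
G1 X20.4 Y14.6
; layer 4
G0 Z17.2
G0 X17.5 Y14.6
G1 X16.7 Y16.7
G1 X14.6 Y17.5
G1 X12.5 Y16.7
G1 X11.7 Y14.6
G1 X12.5 Y12.5
G1 X14.6 Y11.7
G1 X16.7 Y12.5
G1 X17.5 Y14.6
M2 ; end

The solid is a regular 8-sided pyramid, base circumscribed radius ≈ 14.6 mm, apex at z ≈ 21.5 mm. Slicing at Δz = 4.3 mm — 5 equal slices spanning the solid's height, so layer i sits at z = i·h/5 — gives 4 non-empty perimeters. Each is a 8-segment closed polygon; G0 lifts to the layer z and rapids to the start vertex, then G1 traces the edges. The cross-section shrinks linearly with z (the slice at the apex is degenerate and omitted).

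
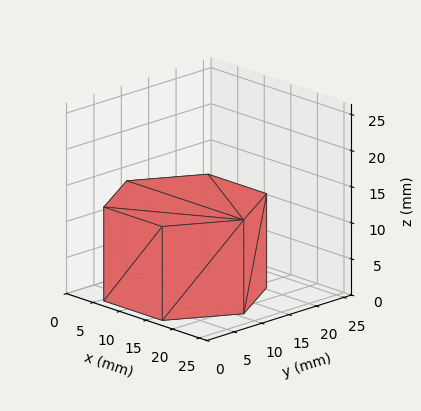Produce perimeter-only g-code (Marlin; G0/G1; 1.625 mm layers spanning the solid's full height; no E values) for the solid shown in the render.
Reading the render: the shape is a regular 6-sided prism (a cylinder approximated with 6 flat sides), circumscribed radius ≈ 11 mm, height ≈ 13 mm (dimensions read to the nearest mm from the axis ticks). For the g-code, the solid's height is divided into equal slices at the stated Δz and each level perimeter traced with G1 moves after a G0 lift.

; perimeter-only toolpath
G21 ; units = mm
G90 ; absolute positioning
G28 ; home
; layer 1
G0 Z1.625
G0 X22.000 Y11.000
G1 X16.500 Y20.526
G1 X5.500 Y20.526
G1 X0.000 Y11.000
G1 X5.500 Y1.474
G1 X16.500 Y1.474
G1 X22.000 Y11.000
; layer 2
G0 Z3.250
G0 X22.000 Y11.000
G1 X16.500 Y20.526
G1 X5.500 Y20.526
G1 X0.000 Y11.000
G1 X5.500 Y1.474
G1 X16.500 Y1.474
G1 X22.000 Y11.000
; layer 3
G0 Z4.875
G0 X22.000 Y11.000
G1 X16.500 Y20.526
G1 X5.500 Y20.526
G1 X0.000 Y11.000
G1 X5.500 Y1.474
G1 X16.500 Y1.474
G1 X22.000 Y11.000
; layer 4
G0 Z6.500
G0 X22.000 Y11.000
G1 X16.500 Y20.526
G1 X5.500 Y20.526
G1 X0.000 Y11.000
G1 X5.500 Y1.474
G1 X16.500 Y1.474
G1 X22.000 Y11.000
; layer 5
G0 Z8.125
G0 X22.000 Y11.000
G1 X16.500 Y20.526
G1 X5.500 Y20.526
G1 X0.000 Y11.000
G1 X5.500 Y1.474
G1 X16.500 Y1.474
G1 X22.000 Y11.000
; layer 6
G0 Z9.750
G0 X22.000 Y11.000
G1 X16.500 Y20.526
G1 X5.500 Y20.526
G1 X0.000 Y11.000
G1 X5.500 Y1.474
G1 X16.500 Y1.474
G1 X22.000 Y11.000
; layer 7
G0 Z11.375
G0 X22.000 Y11.000
G1 X16.500 Y20.526
G1 X5.500 Y20.526
G1 X0.000 Y11.000
G1 X5.500 Y1.474
G1 X16.500 Y1.474
G1 X22.000 Y11.000
; layer 8
G0 Z13.000
G0 X22.000 Y11.000
G1 X16.500 Y20.526
G1 X5.500 Y20.526
G1 X0.000 Y11.000
G1 X5.500 Y1.474
G1 X16.500 Y1.474
G1 X22.000 Y11.000
M2 ; end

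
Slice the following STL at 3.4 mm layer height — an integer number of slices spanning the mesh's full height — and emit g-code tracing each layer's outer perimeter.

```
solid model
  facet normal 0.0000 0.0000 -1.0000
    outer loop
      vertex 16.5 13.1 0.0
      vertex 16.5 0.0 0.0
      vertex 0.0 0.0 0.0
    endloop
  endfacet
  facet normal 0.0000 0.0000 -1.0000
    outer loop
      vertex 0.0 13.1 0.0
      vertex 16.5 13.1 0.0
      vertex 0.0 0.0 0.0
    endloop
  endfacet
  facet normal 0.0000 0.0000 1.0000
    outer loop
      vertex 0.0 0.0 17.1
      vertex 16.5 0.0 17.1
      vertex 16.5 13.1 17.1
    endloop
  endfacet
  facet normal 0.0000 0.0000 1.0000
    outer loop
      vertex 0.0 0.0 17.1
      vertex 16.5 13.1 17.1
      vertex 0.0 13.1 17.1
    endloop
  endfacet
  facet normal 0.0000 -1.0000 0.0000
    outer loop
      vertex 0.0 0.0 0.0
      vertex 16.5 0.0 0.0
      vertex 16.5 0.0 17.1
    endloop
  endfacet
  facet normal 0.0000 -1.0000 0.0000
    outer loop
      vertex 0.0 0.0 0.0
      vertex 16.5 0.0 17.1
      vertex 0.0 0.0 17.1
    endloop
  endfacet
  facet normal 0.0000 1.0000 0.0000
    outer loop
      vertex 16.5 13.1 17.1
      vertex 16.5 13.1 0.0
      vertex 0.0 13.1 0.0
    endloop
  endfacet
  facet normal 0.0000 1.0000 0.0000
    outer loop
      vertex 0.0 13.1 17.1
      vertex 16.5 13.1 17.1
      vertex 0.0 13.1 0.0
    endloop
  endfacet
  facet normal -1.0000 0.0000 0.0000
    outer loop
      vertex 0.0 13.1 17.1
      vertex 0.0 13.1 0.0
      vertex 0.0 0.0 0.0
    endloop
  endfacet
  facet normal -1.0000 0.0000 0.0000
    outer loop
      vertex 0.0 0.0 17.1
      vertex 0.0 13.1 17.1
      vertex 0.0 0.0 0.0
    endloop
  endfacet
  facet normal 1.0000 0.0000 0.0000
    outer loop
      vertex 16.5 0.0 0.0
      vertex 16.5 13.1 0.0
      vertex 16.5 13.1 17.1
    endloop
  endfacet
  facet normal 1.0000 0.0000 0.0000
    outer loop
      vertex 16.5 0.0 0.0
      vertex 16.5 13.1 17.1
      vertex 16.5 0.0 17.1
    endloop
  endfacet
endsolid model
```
; perimeter-only toolpath
G21 ; units = mm
G90 ; absolute positioning
G28 ; home
; layer 1
G0 Z3.4
G0 X0.0 Y0.0
G1 X16.5 Y0.0
G1 X16.5 Y13.1
G1 X0.0 Y13.1
G1 X0.0 Y0.0
; layer 2
G0 Z6.8
G0 X0.0 Y0.0
G1 X16.5 Y0.0
G1 X16.5 Y13.1
G1 X0.0 Y13.1
G1 X0.0 Y0.0
; layer 3
G0 Z10.3
G0 X0.0 Y0.0
G1 X16.5 Y0.0
G1 X16.5 Y13.1
G1 X0.0 Y13.1
G1 X0.0 Y0.0
; layer 4
G0 Z13.7
G0 X0.0 Y0.0
G1 X16.5 Y0.0
G1 X16.5 Y13.1
G1 X0.0 Y13.1
G1 X0.0 Y0.0
; layer 5
G0 Z17.1
G0 X0.0 Y0.0
G1 X16.5 Y0.0
G1 X16.5 Y13.1
G1 X0.0 Y13.1
G1 X0.0 Y0.0
M2 ; end

The solid is a rectangular box, roughly 16.5 × 13.1 mm footprint and 17.1 mm tall. Slicing at Δz = 3.4 mm — 5 equal slices spanning the solid's height, so layer i sits at z = i·h/5 — gives 5 non-empty perimeters. Each is a 4-segment closed polygon; G0 lifts to the layer z and rapids to the start vertex, then G1 traces the edges.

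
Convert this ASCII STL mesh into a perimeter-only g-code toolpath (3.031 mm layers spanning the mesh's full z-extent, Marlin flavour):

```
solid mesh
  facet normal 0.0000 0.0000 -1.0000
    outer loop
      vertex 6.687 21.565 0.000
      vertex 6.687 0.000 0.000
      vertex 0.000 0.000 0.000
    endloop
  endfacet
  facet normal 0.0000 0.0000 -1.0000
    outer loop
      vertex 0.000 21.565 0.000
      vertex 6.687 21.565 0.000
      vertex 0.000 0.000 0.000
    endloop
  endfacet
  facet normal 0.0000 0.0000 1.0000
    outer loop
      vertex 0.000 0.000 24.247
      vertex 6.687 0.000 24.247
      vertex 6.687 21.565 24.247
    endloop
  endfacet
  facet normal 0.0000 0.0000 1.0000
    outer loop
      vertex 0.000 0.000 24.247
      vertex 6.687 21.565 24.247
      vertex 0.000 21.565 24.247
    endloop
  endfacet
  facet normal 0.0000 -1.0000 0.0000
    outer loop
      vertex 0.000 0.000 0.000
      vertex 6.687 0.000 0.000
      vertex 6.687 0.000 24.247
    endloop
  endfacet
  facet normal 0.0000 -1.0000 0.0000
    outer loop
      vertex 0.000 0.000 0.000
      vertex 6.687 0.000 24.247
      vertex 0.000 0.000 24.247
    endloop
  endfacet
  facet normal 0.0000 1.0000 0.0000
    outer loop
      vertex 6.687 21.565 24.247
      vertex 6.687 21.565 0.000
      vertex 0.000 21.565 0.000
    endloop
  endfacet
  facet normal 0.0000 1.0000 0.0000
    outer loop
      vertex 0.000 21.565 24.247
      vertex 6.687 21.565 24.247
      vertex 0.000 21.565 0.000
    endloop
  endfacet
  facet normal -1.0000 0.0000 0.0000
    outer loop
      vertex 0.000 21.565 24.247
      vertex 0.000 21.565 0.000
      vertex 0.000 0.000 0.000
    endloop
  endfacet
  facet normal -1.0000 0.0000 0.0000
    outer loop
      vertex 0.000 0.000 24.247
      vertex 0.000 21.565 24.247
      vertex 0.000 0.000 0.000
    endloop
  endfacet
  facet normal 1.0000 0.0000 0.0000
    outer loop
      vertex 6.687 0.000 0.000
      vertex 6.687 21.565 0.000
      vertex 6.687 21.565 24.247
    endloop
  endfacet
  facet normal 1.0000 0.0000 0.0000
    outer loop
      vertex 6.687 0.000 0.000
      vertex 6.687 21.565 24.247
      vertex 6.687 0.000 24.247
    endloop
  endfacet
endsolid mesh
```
; perimeter-only toolpath
G21 ; units = mm
G90 ; absolute positioning
G28 ; home
; layer 1
G0 Z3.031
G0 X0.000 Y0.000
G1 X6.687 Y0.000
G1 X6.687 Y21.565
G1 X0.000 Y21.565
G1 X0.000 Y0.000
; layer 2
G0 Z6.062
G0 X0.000 Y0.000
G1 X6.687 Y0.000
G1 X6.687 Y21.565
G1 X0.000 Y21.565
G1 X0.000 Y0.000
; layer 3
G0 Z9.093
G0 X0.000 Y0.000
G1 X6.687 Y0.000
G1 X6.687 Y21.565
G1 X0.000 Y21.565
G1 X0.000 Y0.000
; layer 4
G0 Z12.123
G0 X0.000 Y0.000
G1 X6.687 Y0.000
G1 X6.687 Y21.565
G1 X0.000 Y21.565
G1 X0.000 Y0.000
; layer 5
G0 Z15.154
G0 X0.000 Y0.000
G1 X6.687 Y0.000
G1 X6.687 Y21.565
G1 X0.000 Y21.565
G1 X0.000 Y0.000
; layer 6
G0 Z18.185
G0 X0.000 Y0.000
G1 X6.687 Y0.000
G1 X6.687 Y21.565
G1 X0.000 Y21.565
G1 X0.000 Y0.000
; layer 7
G0 Z21.216
G0 X0.000 Y0.000
G1 X6.687 Y0.000
G1 X6.687 Y21.565
G1 X0.000 Y21.565
G1 X0.000 Y0.000
; layer 8
G0 Z24.247
G0 X0.000 Y0.000
G1 X6.687 Y0.000
G1 X6.687 Y21.565
G1 X0.000 Y21.565
G1 X0.000 Y0.000
M2 ; end

The solid is a rectangular box, roughly 6.69 × 21.6 mm footprint and 24.2 mm tall. Slicing at Δz = 3.031 mm — 8 equal slices spanning the solid's height, so layer i sits at z = i·h/8 — gives 8 non-empty perimeters. Each is a 4-segment closed polygon; G0 lifts to the layer z and rapids to the start vertex, then G1 traces the edges.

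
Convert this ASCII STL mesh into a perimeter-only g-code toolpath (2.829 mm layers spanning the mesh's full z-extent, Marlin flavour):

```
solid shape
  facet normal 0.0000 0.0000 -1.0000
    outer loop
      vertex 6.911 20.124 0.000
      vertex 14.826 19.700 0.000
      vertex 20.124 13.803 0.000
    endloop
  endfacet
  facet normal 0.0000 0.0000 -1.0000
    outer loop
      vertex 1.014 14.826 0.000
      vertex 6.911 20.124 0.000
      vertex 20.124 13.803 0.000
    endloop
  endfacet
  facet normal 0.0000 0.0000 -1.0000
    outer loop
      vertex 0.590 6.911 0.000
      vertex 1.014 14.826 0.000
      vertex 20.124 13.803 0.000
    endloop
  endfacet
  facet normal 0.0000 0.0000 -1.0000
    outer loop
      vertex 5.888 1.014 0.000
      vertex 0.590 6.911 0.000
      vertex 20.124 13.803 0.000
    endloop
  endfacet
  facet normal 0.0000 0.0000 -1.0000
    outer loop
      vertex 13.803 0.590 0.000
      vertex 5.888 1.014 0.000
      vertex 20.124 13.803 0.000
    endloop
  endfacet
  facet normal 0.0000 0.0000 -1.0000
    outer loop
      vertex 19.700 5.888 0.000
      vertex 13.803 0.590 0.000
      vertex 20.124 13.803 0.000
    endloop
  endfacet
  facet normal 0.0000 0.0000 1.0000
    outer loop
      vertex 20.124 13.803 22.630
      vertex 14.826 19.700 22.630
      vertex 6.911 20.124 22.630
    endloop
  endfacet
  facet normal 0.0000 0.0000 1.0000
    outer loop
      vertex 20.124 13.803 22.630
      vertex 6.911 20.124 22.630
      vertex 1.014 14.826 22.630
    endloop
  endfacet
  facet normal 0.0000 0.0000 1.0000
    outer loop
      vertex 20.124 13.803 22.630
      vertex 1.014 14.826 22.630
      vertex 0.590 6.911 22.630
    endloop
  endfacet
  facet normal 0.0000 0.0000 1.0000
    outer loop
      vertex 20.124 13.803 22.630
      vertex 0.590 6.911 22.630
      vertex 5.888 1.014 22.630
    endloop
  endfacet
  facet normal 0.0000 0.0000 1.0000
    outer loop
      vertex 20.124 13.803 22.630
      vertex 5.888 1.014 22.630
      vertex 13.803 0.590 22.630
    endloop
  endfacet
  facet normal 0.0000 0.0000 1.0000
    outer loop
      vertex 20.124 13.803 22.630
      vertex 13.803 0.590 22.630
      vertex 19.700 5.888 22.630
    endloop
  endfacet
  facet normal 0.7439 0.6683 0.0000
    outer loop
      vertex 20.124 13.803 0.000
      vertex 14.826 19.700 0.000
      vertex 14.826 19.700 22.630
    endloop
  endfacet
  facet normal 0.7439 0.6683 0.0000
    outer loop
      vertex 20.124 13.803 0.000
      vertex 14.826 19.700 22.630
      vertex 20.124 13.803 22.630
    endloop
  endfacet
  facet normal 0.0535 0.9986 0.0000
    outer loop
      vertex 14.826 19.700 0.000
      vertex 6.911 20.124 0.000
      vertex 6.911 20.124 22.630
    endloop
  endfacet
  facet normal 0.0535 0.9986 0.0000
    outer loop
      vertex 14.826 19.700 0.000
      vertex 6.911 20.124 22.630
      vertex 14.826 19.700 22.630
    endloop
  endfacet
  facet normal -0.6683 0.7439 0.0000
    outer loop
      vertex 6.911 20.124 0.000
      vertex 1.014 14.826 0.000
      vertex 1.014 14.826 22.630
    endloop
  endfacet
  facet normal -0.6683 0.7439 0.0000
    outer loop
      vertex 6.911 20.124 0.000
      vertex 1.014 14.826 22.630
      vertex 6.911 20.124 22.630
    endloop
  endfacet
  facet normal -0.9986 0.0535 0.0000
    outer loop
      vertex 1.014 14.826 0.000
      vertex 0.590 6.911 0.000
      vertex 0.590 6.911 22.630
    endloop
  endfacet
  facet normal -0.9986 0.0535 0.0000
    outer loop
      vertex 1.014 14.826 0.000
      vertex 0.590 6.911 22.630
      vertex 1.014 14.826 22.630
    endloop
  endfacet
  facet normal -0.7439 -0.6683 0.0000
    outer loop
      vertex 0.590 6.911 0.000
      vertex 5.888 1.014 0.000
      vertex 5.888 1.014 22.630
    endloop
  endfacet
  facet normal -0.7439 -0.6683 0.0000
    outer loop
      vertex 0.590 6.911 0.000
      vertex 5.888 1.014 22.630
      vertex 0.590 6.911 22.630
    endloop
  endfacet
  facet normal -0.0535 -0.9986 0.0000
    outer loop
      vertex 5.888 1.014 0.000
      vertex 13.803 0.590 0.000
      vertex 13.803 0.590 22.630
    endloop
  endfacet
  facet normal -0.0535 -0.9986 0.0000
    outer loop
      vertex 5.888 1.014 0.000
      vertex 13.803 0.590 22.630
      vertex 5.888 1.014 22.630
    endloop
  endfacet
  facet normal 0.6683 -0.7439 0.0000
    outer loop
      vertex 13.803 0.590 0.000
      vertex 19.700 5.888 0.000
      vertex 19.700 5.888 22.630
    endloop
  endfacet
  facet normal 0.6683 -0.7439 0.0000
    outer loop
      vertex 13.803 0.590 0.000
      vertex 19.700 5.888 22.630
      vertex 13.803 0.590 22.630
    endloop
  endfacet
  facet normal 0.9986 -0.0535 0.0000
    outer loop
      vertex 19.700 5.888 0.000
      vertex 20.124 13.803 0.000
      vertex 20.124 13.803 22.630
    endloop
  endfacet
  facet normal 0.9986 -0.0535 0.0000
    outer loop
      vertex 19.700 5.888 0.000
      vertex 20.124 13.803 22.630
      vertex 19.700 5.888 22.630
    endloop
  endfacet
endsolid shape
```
; perimeter-only toolpath
G21 ; units = mm
G90 ; absolute positioning
G28 ; home
; layer 1
G0 Z2.829
G0 X20.124 Y13.803
G1 X14.826 Y19.700
G1 X6.911 Y20.124
G1 X1.014 Y14.826
G1 X0.590 Y6.911
G1 X5.888 Y1.014
G1 X13.803 Y0.590
G1 X19.700 Y5.888
G1 X20.124 Y13.803
; layer 2
G0 Z5.657
G0 X20.124 Y13.803
G1 X14.826 Y19.700
G1 X6.911 Y20.124
G1 X1.014 Y14.826
G1 X0.590 Y6.911
G1 X5.888 Y1.014
G1 X13.803 Y0.590
G1 X19.700 Y5.888
G1 X20.124 Y13.803
; layer 3
G0 Z8.486
G0 X20.124 Y13.803
G1 X14.826 Y19.700
G1 X6.911 Y20.124
G1 X1.014 Y14.826
G1 X0.590 Y6.911
G1 X5.888 Y1.014
G1 X13.803 Y0.590
G1 X19.700 Y5.888
G1 X20.124 Y13.803
; layer 4
G0 Z11.315
G0 X20.124 Y13.803
G1 X14.826 Y19.700
G1 X6.911 Y20.124
G1 X1.014 Y14.826
G1 X0.590 Y6.911
G1 X5.888 Y1.014
G1 X13.803 Y0.590
G1 X19.700 Y5.888
G1 X20.124 Y13.803
; layer 5
G0 Z14.144
G0 X20.124 Y13.803
G1 X14.826 Y19.700
G1 X6.911 Y20.124
G1 X1.014 Y14.826
G1 X0.590 Y6.911
G1 X5.888 Y1.014
G1 X13.803 Y0.590
G1 X19.700 Y5.888
G1 X20.124 Y13.803
; layer 6
G0 Z16.973
G0 X20.124 Y13.803
G1 X14.826 Y19.700
G1 X6.911 Y20.124
G1 X1.014 Y14.826
G1 X0.590 Y6.911
G1 X5.888 Y1.014
G1 X13.803 Y0.590
G1 X19.700 Y5.888
G1 X20.124 Y13.803
; layer 7
G0 Z19.801
G0 X20.124 Y13.803
G1 X14.826 Y19.700
G1 X6.911 Y20.124
G1 X1.014 Y14.826
G1 X0.590 Y6.911
G1 X5.888 Y1.014
G1 X13.803 Y0.590
G1 X19.700 Y5.888
G1 X20.124 Y13.803
; layer 8
G0 Z22.630
G0 X20.124 Y13.803
G1 X14.826 Y19.700
G1 X6.911 Y20.124
G1 X1.014 Y14.826
G1 X0.590 Y6.911
G1 X5.888 Y1.014
G1 X13.803 Y0.590
G1 X19.700 Y5.888
G1 X20.124 Y13.803
M2 ; end

The solid is a regular 8-sided prism (a cylinder approximated with 8 flat sides), circumscribed radius ≈ 10.4 mm, height ≈ 22.6 mm. Slicing at Δz = 2.829 mm — 8 equal slices spanning the solid's height, so layer i sits at z = i·h/8 — gives 8 non-empty perimeters. Each is a 8-segment closed polygon; G0 lifts to the layer z and rapids to the start vertex, then G1 traces the edges.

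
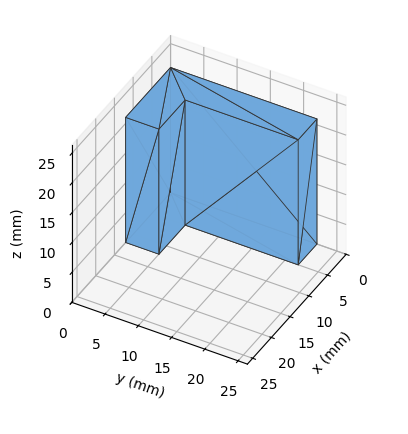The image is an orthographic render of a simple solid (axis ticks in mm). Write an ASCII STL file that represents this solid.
Reading the render: the shape is an L-shaped prism: outer 12 × 22 mm, arm thicknesses ≈ 5 mm (horizontal) and 5 mm (vertical), extruded 21 mm in z (dimensions read to the nearest mm from the axis ticks). For the STL, each face is triangulated and given an outward normal.

solid part
  facet normal 0.0000 0.0000 -1.0000
    outer loop
      vertex 12.00 5.00 0.00
      vertex 12.00 0.00 0.00
      vertex 0.00 0.00 0.00
    endloop
  endfacet
  facet normal 0.0000 0.0000 -1.0000
    outer loop
      vertex 5.00 5.00 0.00
      vertex 12.00 5.00 0.00
      vertex 0.00 0.00 0.00
    endloop
  endfacet
  facet normal 0.0000 0.0000 -1.0000
    outer loop
      vertex 5.00 22.00 0.00
      vertex 5.00 5.00 0.00
      vertex 0.00 0.00 0.00
    endloop
  endfacet
  facet normal 0.0000 0.0000 -1.0000
    outer loop
      vertex 0.00 22.00 0.00
      vertex 5.00 22.00 0.00
      vertex 0.00 0.00 0.00
    endloop
  endfacet
  facet normal 0.0000 0.0000 1.0000
    outer loop
      vertex 0.00 0.00 21.00
      vertex 12.00 0.00 21.00
      vertex 12.00 5.00 21.00
    endloop
  endfacet
  facet normal 0.0000 0.0000 1.0000
    outer loop
      vertex 0.00 0.00 21.00
      vertex 12.00 5.00 21.00
      vertex 5.00 5.00 21.00
    endloop
  endfacet
  facet normal 0.0000 0.0000 1.0000
    outer loop
      vertex 0.00 0.00 21.00
      vertex 5.00 5.00 21.00
      vertex 5.00 22.00 21.00
    endloop
  endfacet
  facet normal 0.0000 0.0000 1.0000
    outer loop
      vertex 0.00 0.00 21.00
      vertex 5.00 22.00 21.00
      vertex 0.00 22.00 21.00
    endloop
  endfacet
  facet normal 0.0000 -1.0000 0.0000
    outer loop
      vertex 0.00 0.00 0.00
      vertex 12.00 0.00 0.00
      vertex 12.00 0.00 21.00
    endloop
  endfacet
  facet normal 0.0000 -1.0000 0.0000
    outer loop
      vertex 0.00 0.00 0.00
      vertex 12.00 0.00 21.00
      vertex 0.00 0.00 21.00
    endloop
  endfacet
  facet normal 1.0000 0.0000 0.0000
    outer loop
      vertex 12.00 0.00 0.00
      vertex 12.00 5.00 0.00
      vertex 12.00 5.00 21.00
    endloop
  endfacet
  facet normal 1.0000 0.0000 0.0000
    outer loop
      vertex 12.00 0.00 0.00
      vertex 12.00 5.00 21.00
      vertex 12.00 0.00 21.00
    endloop
  endfacet
  facet normal 0.0000 1.0000 0.0000
    outer loop
      vertex 12.00 5.00 0.00
      vertex 5.00 5.00 0.00
      vertex 5.00 5.00 21.00
    endloop
  endfacet
  facet normal 0.0000 1.0000 0.0000
    outer loop
      vertex 12.00 5.00 0.00
      vertex 5.00 5.00 21.00
      vertex 12.00 5.00 21.00
    endloop
  endfacet
  facet normal 1.0000 0.0000 0.0000
    outer loop
      vertex 5.00 5.00 0.00
      vertex 5.00 22.00 0.00
      vertex 5.00 22.00 21.00
    endloop
  endfacet
  facet normal 1.0000 0.0000 0.0000
    outer loop
      vertex 5.00 5.00 0.00
      vertex 5.00 22.00 21.00
      vertex 5.00 5.00 21.00
    endloop
  endfacet
  facet normal 0.0000 1.0000 0.0000
    outer loop
      vertex 5.00 22.00 0.00
      vertex 0.00 22.00 0.00
      vertex 0.00 22.00 21.00
    endloop
  endfacet
  facet normal 0.0000 1.0000 0.0000
    outer loop
      vertex 5.00 22.00 0.00
      vertex 0.00 22.00 21.00
      vertex 5.00 22.00 21.00
    endloop
  endfacet
  facet normal -1.0000 0.0000 0.0000
    outer loop
      vertex 0.00 22.00 0.00
      vertex 0.00 0.00 0.00
      vertex 0.00 0.00 21.00
    endloop
  endfacet
  facet normal -1.0000 0.0000 0.0000
    outer loop
      vertex 0.00 22.00 0.00
      vertex 0.00 0.00 21.00
      vertex 0.00 22.00 21.00
    endloop
  endfacet
endsolid part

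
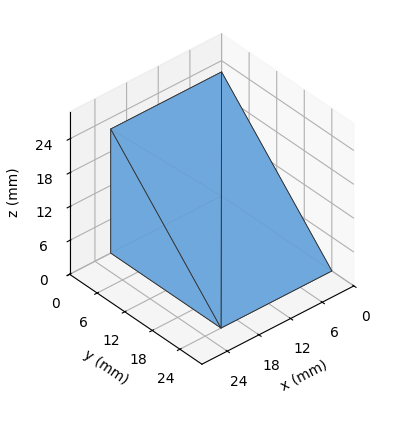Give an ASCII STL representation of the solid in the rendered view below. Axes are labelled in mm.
Reading the render: the shape is a wedge (ramp): 21 × 24 mm base, rising to 22 mm along the y=0 edge and sloping linearly to z=0 at y=24 (dimensions read to the nearest mm from the axis ticks). For the STL, each face is triangulated and given an outward normal.

solid part
  facet normal 0.0000 0.0000 -1.0000
    outer loop
      vertex 21.000 24.000 0.000
      vertex 21.000 0.000 0.000
      vertex 0.000 0.000 0.000
    endloop
  endfacet
  facet normal 0.0000 0.0000 -1.0000
    outer loop
      vertex 0.000 24.000 0.000
      vertex 21.000 24.000 0.000
      vertex 0.000 0.000 0.000
    endloop
  endfacet
  facet normal 0.0000 -1.0000 0.0000
    outer loop
      vertex 0.000 0.000 0.000
      vertex 21.000 0.000 0.000
      vertex 21.000 0.000 22.000
    endloop
  endfacet
  facet normal 0.0000 -1.0000 0.0000
    outer loop
      vertex 0.000 0.000 0.000
      vertex 21.000 0.000 22.000
      vertex 0.000 0.000 22.000
    endloop
  endfacet
  facet normal 0.0000 0.6757 0.7372
    outer loop
      vertex 0.000 0.000 22.000
      vertex 21.000 0.000 22.000
      vertex 21.000 24.000 0.000
    endloop
  endfacet
  facet normal 0.0000 0.6757 0.7372
    outer loop
      vertex 0.000 0.000 22.000
      vertex 21.000 24.000 0.000
      vertex 0.000 24.000 0.000
    endloop
  endfacet
  facet normal -1.0000 0.0000 0.0000
    outer loop
      vertex 0.000 0.000 22.000
      vertex 0.000 24.000 0.000
      vertex 0.000 0.000 0.000
    endloop
  endfacet
  facet normal 1.0000 0.0000 0.0000
    outer loop
      vertex 21.000 0.000 0.000
      vertex 21.000 24.000 0.000
      vertex 21.000 0.000 22.000
    endloop
  endfacet
endsolid part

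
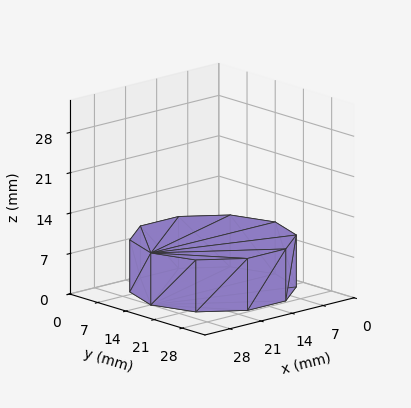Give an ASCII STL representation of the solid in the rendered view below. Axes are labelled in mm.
Reading the render: the shape is a regular 10-sided prism (a cylinder approximated with 10 flat sides), circumscribed radius ≈ 14 mm, height ≈ 9 mm (dimensions read to the nearest mm from the axis ticks). For the STL, each face is triangulated and given an outward normal.

solid part
  facet normal 0.0000 0.0000 -1.0000
    outer loop
      vertex 18.3 27.3 0.0
      vertex 25.3 22.2 0.0
      vertex 28.0 14.0 0.0
    endloop
  endfacet
  facet normal 0.0000 0.0000 -1.0000
    outer loop
      vertex 9.7 27.3 0.0
      vertex 18.3 27.3 0.0
      vertex 28.0 14.0 0.0
    endloop
  endfacet
  facet normal 0.0000 0.0000 -1.0000
    outer loop
      vertex 2.7 22.2 0.0
      vertex 9.7 27.3 0.0
      vertex 28.0 14.0 0.0
    endloop
  endfacet
  facet normal 0.0000 0.0000 -1.0000
    outer loop
      vertex 0.0 14.0 0.0
      vertex 2.7 22.2 0.0
      vertex 28.0 14.0 0.0
    endloop
  endfacet
  facet normal 0.0000 0.0000 -1.0000
    outer loop
      vertex 2.7 5.8 0.0
      vertex 0.0 14.0 0.0
      vertex 28.0 14.0 0.0
    endloop
  endfacet
  facet normal 0.0000 0.0000 -1.0000
    outer loop
      vertex 9.7 0.7 0.0
      vertex 2.7 5.8 0.0
      vertex 28.0 14.0 0.0
    endloop
  endfacet
  facet normal 0.0000 0.0000 -1.0000
    outer loop
      vertex 18.3 0.7 0.0
      vertex 9.7 0.7 0.0
      vertex 28.0 14.0 0.0
    endloop
  endfacet
  facet normal 0.0000 0.0000 -1.0000
    outer loop
      vertex 25.3 5.8 0.0
      vertex 18.3 0.7 0.0
      vertex 28.0 14.0 0.0
    endloop
  endfacet
  facet normal 0.0000 0.0000 1.0000
    outer loop
      vertex 28.0 14.0 9.0
      vertex 25.3 22.2 9.0
      vertex 18.3 27.3 9.0
    endloop
  endfacet
  facet normal 0.0000 0.0000 1.0000
    outer loop
      vertex 28.0 14.0 9.0
      vertex 18.3 27.3 9.0
      vertex 9.7 27.3 9.0
    endloop
  endfacet
  facet normal 0.0000 0.0000 1.0000
    outer loop
      vertex 28.0 14.0 9.0
      vertex 9.7 27.3 9.0
      vertex 2.7 22.2 9.0
    endloop
  endfacet
  facet normal 0.0000 0.0000 1.0000
    outer loop
      vertex 28.0 14.0 9.0
      vertex 2.7 22.2 9.0
      vertex 0.0 14.0 9.0
    endloop
  endfacet
  facet normal 0.0000 0.0000 1.0000
    outer loop
      vertex 28.0 14.0 9.0
      vertex 0.0 14.0 9.0
      vertex 2.7 5.8 9.0
    endloop
  endfacet
  facet normal 0.0000 0.0000 1.0000
    outer loop
      vertex 28.0 14.0 9.0
      vertex 2.7 5.8 9.0
      vertex 9.7 0.7 9.0
    endloop
  endfacet
  facet normal 0.0000 0.0000 1.0000
    outer loop
      vertex 28.0 14.0 9.0
      vertex 9.7 0.7 9.0
      vertex 18.3 0.7 9.0
    endloop
  endfacet
  facet normal 0.0000 0.0000 1.0000
    outer loop
      vertex 28.0 14.0 9.0
      vertex 18.3 0.7 9.0
      vertex 25.3 5.8 9.0
    endloop
  endfacet
  facet normal 0.9498 0.3128 0.0000
    outer loop
      vertex 28.0 14.0 0.0
      vertex 25.3 22.2 0.0
      vertex 25.3 22.2 9.0
    endloop
  endfacet
  facet normal 0.9498 0.3128 0.0000
    outer loop
      vertex 28.0 14.0 0.0
      vertex 25.3 22.2 9.0
      vertex 28.0 14.0 9.0
    endloop
  endfacet
  facet normal 0.5889 0.8082 0.0000
    outer loop
      vertex 25.3 22.2 0.0
      vertex 18.3 27.3 0.0
      vertex 18.3 27.3 9.0
    endloop
  endfacet
  facet normal 0.5889 0.8082 0.0000
    outer loop
      vertex 25.3 22.2 0.0
      vertex 18.3 27.3 9.0
      vertex 25.3 22.2 9.0
    endloop
  endfacet
  facet normal 0.0000 1.0000 0.0000
    outer loop
      vertex 18.3 27.3 0.0
      vertex 9.7 27.3 0.0
      vertex 9.7 27.3 9.0
    endloop
  endfacet
  facet normal 0.0000 1.0000 0.0000
    outer loop
      vertex 18.3 27.3 0.0
      vertex 9.7 27.3 9.0
      vertex 18.3 27.3 9.0
    endloop
  endfacet
  facet normal -0.5889 0.8082 0.0000
    outer loop
      vertex 9.7 27.3 0.0
      vertex 2.7 22.2 0.0
      vertex 2.7 22.2 9.0
    endloop
  endfacet
  facet normal -0.5889 0.8082 0.0000
    outer loop
      vertex 9.7 27.3 0.0
      vertex 2.7 22.2 9.0
      vertex 9.7 27.3 9.0
    endloop
  endfacet
  facet normal -0.9498 0.3128 0.0000
    outer loop
      vertex 2.7 22.2 0.0
      vertex 0.0 14.0 0.0
      vertex 0.0 14.0 9.0
    endloop
  endfacet
  facet normal -0.9498 0.3128 0.0000
    outer loop
      vertex 2.7 22.2 0.0
      vertex 0.0 14.0 9.0
      vertex 2.7 22.2 9.0
    endloop
  endfacet
  facet normal -0.9498 -0.3128 0.0000
    outer loop
      vertex 0.0 14.0 0.0
      vertex 2.7 5.8 0.0
      vertex 2.7 5.8 9.0
    endloop
  endfacet
  facet normal -0.9498 -0.3128 0.0000
    outer loop
      vertex 0.0 14.0 0.0
      vertex 2.7 5.8 9.0
      vertex 0.0 14.0 9.0
    endloop
  endfacet
  facet normal -0.5889 -0.8082 0.0000
    outer loop
      vertex 2.7 5.8 0.0
      vertex 9.7 0.7 0.0
      vertex 9.7 0.7 9.0
    endloop
  endfacet
  facet normal -0.5889 -0.8082 0.0000
    outer loop
      vertex 2.7 5.8 0.0
      vertex 9.7 0.7 9.0
      vertex 2.7 5.8 9.0
    endloop
  endfacet
  facet normal 0.0000 -1.0000 0.0000
    outer loop
      vertex 9.7 0.7 0.0
      vertex 18.3 0.7 0.0
      vertex 18.3 0.7 9.0
    endloop
  endfacet
  facet normal 0.0000 -1.0000 0.0000
    outer loop
      vertex 9.7 0.7 0.0
      vertex 18.3 0.7 9.0
      vertex 9.7 0.7 9.0
    endloop
  endfacet
  facet normal 0.5889 -0.8082 0.0000
    outer loop
      vertex 18.3 0.7 0.0
      vertex 25.3 5.8 0.0
      vertex 25.3 5.8 9.0
    endloop
  endfacet
  facet normal 0.5889 -0.8082 0.0000
    outer loop
      vertex 18.3 0.7 0.0
      vertex 25.3 5.8 9.0
      vertex 18.3 0.7 9.0
    endloop
  endfacet
  facet normal 0.9498 -0.3128 0.0000
    outer loop
      vertex 25.3 5.8 0.0
      vertex 28.0 14.0 0.0
      vertex 28.0 14.0 9.0
    endloop
  endfacet
  facet normal 0.9498 -0.3128 0.0000
    outer loop
      vertex 25.3 5.8 0.0
      vertex 28.0 14.0 9.0
      vertex 25.3 5.8 9.0
    endloop
  endfacet
endsolid part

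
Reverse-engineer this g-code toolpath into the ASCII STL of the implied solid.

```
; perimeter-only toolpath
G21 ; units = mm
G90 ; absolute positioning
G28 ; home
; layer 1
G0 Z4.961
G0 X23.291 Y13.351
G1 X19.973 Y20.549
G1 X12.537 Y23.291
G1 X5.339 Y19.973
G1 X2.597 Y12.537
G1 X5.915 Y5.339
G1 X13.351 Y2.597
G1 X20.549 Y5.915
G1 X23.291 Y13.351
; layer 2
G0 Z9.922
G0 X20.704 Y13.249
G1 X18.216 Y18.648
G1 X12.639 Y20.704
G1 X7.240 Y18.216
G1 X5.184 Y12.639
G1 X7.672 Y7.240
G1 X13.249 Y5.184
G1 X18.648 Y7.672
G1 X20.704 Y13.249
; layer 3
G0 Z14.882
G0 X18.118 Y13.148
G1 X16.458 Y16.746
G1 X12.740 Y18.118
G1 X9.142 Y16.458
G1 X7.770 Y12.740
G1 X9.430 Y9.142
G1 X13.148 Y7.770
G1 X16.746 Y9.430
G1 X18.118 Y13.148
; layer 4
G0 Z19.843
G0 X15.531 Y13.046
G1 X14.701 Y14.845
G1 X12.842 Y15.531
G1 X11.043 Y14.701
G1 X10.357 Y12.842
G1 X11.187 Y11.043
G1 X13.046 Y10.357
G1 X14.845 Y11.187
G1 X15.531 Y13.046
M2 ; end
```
solid part
  facet normal 0.0000 0.0000 -1.0000
    outer loop
      vertex 12.435 25.878 0.000
      vertex 21.730 22.450 0.000
      vertex 25.878 13.453 0.000
    endloop
  endfacet
  facet normal 0.0000 0.0000 -1.0000
    outer loop
      vertex 3.438 21.730 0.000
      vertex 12.435 25.878 0.000
      vertex 25.878 13.453 0.000
    endloop
  endfacet
  facet normal 0.0000 0.0000 -1.0000
    outer loop
      vertex 0.010 12.435 0.000
      vertex 3.438 21.730 0.000
      vertex 25.878 13.453 0.000
    endloop
  endfacet
  facet normal 0.0000 0.0000 -1.0000
    outer loop
      vertex 4.158 3.438 0.000
      vertex 0.010 12.435 0.000
      vertex 25.878 13.453 0.000
    endloop
  endfacet
  facet normal 0.0000 0.0000 -1.0000
    outer loop
      vertex 13.453 0.010 0.000
      vertex 4.158 3.438 0.000
      vertex 25.878 13.453 0.000
    endloop
  endfacet
  facet normal 0.0000 0.0000 -1.0000
    outer loop
      vertex 22.450 4.158 0.000
      vertex 13.453 0.010 0.000
      vertex 25.878 13.453 0.000
    endloop
  endfacet
  facet normal 0.8180 0.3771 0.4343
    outer loop
      vertex 25.878 13.453 0.000
      vertex 21.730 22.450 0.000
      vertex 12.944 12.944 24.804
    endloop
  endfacet
  facet normal 0.3117 0.8451 0.4343
    outer loop
      vertex 21.730 22.450 0.000
      vertex 12.435 25.878 0.000
      vertex 12.944 12.944 24.804
    endloop
  endfacet
  facet normal -0.3771 0.8180 0.4343
    outer loop
      vertex 12.435 25.878 0.000
      vertex 3.438 21.730 0.000
      vertex 12.944 12.944 24.804
    endloop
  endfacet
  facet normal -0.8451 0.3117 0.4343
    outer loop
      vertex 3.438 21.730 0.000
      vertex 0.010 12.435 0.000
      vertex 12.944 12.944 24.804
    endloop
  endfacet
  facet normal -0.8180 -0.3771 0.4343
    outer loop
      vertex 0.010 12.435 0.000
      vertex 4.158 3.438 0.000
      vertex 12.944 12.944 24.804
    endloop
  endfacet
  facet normal -0.3117 -0.8451 0.4343
    outer loop
      vertex 4.158 3.438 0.000
      vertex 13.453 0.010 0.000
      vertex 12.944 12.944 24.804
    endloop
  endfacet
  facet normal 0.3771 -0.8180 0.4343
    outer loop
      vertex 13.453 0.010 0.000
      vertex 22.450 4.158 0.000
      vertex 12.944 12.944 24.804
    endloop
  endfacet
  facet normal 0.8451 -0.3117 0.4343
    outer loop
      vertex 22.450 4.158 0.000
      vertex 25.878 13.453 0.000
      vertex 12.944 12.944 24.804
    endloop
  endfacet
endsolid part

The G0 Z moves step by Δz≈4.961 mm. The G1 loops shrink linearly with z, so the solid tapers from its base footprint up to z≈24.8. Closing with a flat bottom cap and the tapered top and triangulating gives 14 facets — a regular 8-sided pyramid, base circumscribed radius ≈ 12.9 mm, apex at z ≈ 24.8 mm.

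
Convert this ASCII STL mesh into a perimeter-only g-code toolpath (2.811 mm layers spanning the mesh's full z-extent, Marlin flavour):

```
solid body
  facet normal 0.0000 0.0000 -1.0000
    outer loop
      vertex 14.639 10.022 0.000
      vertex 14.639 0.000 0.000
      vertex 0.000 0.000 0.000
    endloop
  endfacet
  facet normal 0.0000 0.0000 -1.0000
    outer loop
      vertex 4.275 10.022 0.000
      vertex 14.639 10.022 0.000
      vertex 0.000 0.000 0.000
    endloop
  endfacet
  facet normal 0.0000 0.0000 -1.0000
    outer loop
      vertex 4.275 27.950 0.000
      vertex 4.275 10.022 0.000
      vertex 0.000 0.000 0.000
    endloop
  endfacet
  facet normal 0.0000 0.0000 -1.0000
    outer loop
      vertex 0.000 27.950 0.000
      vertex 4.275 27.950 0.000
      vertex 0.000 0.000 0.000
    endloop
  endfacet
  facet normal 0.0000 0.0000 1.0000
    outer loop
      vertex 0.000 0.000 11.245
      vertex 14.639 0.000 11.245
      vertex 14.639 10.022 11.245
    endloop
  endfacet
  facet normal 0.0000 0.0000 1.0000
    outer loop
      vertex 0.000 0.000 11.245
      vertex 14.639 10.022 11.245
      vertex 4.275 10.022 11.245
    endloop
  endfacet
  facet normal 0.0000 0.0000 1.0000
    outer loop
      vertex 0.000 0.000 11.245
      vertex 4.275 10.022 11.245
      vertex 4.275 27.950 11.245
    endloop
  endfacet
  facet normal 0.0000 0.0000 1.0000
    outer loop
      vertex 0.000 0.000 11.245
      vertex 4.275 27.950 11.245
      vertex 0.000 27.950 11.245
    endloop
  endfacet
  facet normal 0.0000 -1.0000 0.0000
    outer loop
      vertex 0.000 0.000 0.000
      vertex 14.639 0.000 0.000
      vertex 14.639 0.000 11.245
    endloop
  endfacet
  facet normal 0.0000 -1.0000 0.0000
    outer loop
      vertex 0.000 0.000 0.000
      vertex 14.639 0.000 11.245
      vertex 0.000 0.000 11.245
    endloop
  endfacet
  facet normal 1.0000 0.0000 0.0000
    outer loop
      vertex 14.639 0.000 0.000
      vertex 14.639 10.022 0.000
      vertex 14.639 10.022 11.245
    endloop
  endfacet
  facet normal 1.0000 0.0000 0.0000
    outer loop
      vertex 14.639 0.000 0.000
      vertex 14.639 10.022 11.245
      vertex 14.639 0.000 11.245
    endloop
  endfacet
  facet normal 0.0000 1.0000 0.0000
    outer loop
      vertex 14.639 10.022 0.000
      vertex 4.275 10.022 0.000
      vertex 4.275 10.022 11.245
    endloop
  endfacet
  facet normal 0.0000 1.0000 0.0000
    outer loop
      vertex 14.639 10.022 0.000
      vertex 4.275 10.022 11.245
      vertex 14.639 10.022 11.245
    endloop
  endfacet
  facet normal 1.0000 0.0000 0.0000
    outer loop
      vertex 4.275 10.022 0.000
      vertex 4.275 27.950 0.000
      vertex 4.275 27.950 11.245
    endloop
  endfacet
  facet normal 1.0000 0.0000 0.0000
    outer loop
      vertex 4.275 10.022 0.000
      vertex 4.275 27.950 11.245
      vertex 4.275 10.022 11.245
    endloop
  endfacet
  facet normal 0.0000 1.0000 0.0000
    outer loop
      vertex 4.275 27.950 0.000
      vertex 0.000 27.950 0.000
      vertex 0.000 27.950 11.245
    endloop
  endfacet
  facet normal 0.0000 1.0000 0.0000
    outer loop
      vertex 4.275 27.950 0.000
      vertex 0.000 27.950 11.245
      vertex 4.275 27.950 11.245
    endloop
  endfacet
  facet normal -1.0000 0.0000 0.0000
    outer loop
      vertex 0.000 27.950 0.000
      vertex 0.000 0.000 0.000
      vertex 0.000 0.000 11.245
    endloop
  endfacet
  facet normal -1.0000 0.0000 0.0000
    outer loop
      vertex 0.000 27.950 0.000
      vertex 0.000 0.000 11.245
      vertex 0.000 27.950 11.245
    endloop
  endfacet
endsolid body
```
; perimeter-only toolpath
G21 ; units = mm
G90 ; absolute positioning
G28 ; home
; layer 1
G0 Z2.811
G0 X0.000 Y0.000
G1 X14.639 Y0.000
G1 X14.639 Y10.022
G1 X4.275 Y10.022
G1 X4.275 Y27.950
G1 X0.000 Y27.950
G1 X0.000 Y0.000
; layer 2
G0 Z5.622
G0 X0.000 Y0.000
G1 X14.639 Y0.000
G1 X14.639 Y10.022
G1 X4.275 Y10.022
G1 X4.275 Y27.950
G1 X0.000 Y27.950
G1 X0.000 Y0.000
; layer 3
G0 Z8.434
G0 X0.000 Y0.000
G1 X14.639 Y0.000
G1 X14.639 Y10.022
G1 X4.275 Y10.022
G1 X4.275 Y27.950
G1 X0.000 Y27.950
G1 X0.000 Y0.000
; layer 4
G0 Z11.245
G0 X0.000 Y0.000
G1 X14.639 Y0.000
G1 X14.639 Y10.022
G1 X4.275 Y10.022
G1 X4.275 Y27.950
G1 X0.000 Y27.950
G1 X0.000 Y0.000
M2 ; end

The solid is an L-shaped prism: outer 14.6 × 27.9 mm, arm thicknesses ≈ 10 mm (horizontal) and 4.28 mm (vertical), extruded 11.2 mm in z. Slicing at Δz = 2.811 mm — 4 equal slices spanning the solid's height, so layer i sits at z = i·h/4 — gives 4 non-empty perimeters. Each is a 6-segment closed polygon; G0 lifts to the layer z and rapids to the start vertex, then G1 traces the edges.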